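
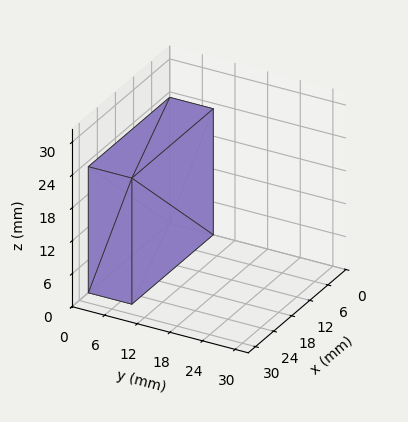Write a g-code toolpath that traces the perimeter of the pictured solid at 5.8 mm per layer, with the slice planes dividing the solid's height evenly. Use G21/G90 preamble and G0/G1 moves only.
Reading the render: the shape is a rectangular box, roughly 27 × 8 mm footprint and 23 mm tall (dimensions read to the nearest mm from the axis ticks). For the g-code, the solid's height is divided into equal slices at the stated Δz and each level perimeter traced with G1 moves after a G0 lift.

; perimeter-only toolpath
G21 ; units = mm
G90 ; absolute positioning
G28 ; home
; layer 1
G0 Z5.8
G0 X0.0 Y0.0
G1 X27.0 Y0.0
G1 X27.0 Y8.0
G1 X0.0 Y8.0
G1 X0.0 Y0.0
; layer 2
G0 Z11.5
G0 X0.0 Y0.0
G1 X27.0 Y0.0
G1 X27.0 Y8.0
G1 X0.0 Y8.0
G1 X0.0 Y0.0
; layer 3
G0 Z17.2
G0 X0.0 Y0.0
G1 X27.0 Y0.0
G1 X27.0 Y8.0
G1 X0.0 Y8.0
G1 X0.0 Y0.0
; layer 4
G0 Z23.0
G0 X0.0 Y0.0
G1 X27.0 Y0.0
G1 X27.0 Y8.0
G1 X0.0 Y8.0
G1 X0.0 Y0.0
M2 ; end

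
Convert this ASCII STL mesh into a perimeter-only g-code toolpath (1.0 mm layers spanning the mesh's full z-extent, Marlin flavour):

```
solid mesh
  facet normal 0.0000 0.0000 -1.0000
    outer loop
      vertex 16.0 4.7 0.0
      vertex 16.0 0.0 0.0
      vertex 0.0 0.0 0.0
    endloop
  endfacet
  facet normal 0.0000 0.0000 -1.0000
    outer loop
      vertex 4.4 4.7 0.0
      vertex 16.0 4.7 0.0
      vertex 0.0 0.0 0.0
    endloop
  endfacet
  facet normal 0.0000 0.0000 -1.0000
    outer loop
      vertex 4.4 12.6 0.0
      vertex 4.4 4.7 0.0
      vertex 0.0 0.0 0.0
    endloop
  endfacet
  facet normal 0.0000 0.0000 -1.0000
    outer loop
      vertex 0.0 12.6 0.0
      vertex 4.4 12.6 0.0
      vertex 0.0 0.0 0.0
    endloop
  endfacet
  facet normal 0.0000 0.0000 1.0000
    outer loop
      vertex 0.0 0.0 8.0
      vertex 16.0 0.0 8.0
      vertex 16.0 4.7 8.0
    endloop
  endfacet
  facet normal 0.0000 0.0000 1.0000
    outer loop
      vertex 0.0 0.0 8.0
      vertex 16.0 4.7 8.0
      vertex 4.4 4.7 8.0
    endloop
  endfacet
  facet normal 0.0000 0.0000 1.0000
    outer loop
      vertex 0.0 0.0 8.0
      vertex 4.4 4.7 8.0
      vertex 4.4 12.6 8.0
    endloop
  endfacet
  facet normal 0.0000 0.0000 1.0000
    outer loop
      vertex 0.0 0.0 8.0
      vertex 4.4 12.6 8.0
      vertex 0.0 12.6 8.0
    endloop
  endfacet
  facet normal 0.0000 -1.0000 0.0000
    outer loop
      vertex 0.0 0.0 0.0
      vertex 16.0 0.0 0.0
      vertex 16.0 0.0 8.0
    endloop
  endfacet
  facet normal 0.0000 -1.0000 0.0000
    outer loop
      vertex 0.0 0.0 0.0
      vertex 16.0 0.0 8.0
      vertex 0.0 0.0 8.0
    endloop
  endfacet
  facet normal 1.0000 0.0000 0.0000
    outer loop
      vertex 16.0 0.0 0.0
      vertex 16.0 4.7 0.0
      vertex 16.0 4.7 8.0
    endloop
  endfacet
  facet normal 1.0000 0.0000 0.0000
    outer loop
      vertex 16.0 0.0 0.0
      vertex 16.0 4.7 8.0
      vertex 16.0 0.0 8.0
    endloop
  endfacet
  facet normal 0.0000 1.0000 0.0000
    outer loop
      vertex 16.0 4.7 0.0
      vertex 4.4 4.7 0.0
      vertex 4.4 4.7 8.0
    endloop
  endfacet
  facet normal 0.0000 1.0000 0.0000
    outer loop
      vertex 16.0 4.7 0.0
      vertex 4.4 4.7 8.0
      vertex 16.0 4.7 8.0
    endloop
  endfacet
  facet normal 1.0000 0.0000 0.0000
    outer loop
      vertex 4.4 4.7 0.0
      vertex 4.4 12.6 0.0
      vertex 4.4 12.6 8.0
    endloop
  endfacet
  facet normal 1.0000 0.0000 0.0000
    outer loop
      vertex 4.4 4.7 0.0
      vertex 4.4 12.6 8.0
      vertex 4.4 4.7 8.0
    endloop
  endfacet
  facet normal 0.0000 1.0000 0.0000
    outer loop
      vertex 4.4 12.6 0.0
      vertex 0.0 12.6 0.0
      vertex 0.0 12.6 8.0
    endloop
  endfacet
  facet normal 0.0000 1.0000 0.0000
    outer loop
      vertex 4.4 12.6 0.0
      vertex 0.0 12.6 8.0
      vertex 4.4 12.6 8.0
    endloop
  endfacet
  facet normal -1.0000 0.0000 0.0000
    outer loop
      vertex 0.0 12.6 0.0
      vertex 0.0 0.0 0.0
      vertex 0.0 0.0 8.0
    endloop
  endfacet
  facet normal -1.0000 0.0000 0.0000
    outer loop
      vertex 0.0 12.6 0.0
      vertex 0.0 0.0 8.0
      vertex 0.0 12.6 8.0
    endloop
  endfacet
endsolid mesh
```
; perimeter-only toolpath
G21 ; units = mm
G90 ; absolute positioning
G28 ; home
; layer 1
G0 Z1.0
G0 X0.0 Y0.0
G1 X16.0 Y0.0
G1 X16.0 Y4.7
G1 X4.4 Y4.7
G1 X4.4 Y12.6
G1 X0.0 Y12.6
G1 X0.0 Y0.0
; layer 2
G0 Z2.0
G0 X0.0 Y0.0
G1 X16.0 Y0.0
G1 X16.0 Y4.7
G1 X4.4 Y4.7
G1 X4.4 Y12.6
G1 X0.0 Y12.6
G1 X0.0 Y0.0
; layer 3
G0 Z3.0
G0 X0.0 Y0.0
G1 X16.0 Y0.0
G1 X16.0 Y4.7
G1 X4.4 Y4.7
G1 X4.4 Y12.6
G1 X0.0 Y12.6
G1 X0.0 Y0.0
; layer 4
G0 Z4.0
G0 X0.0 Y0.0
G1 X16.0 Y0.0
G1 X16.0 Y4.7
G1 X4.4 Y4.7
G1 X4.4 Y12.6
G1 X0.0 Y12.6
G1 X0.0 Y0.0
; layer 5
G0 Z5.0
G0 X0.0 Y0.0
G1 X16.0 Y0.0
G1 X16.0 Y4.7
G1 X4.4 Y4.7
G1 X4.4 Y12.6
G1 X0.0 Y12.6
G1 X0.0 Y0.0
; layer 6
G0 Z6.0
G0 X0.0 Y0.0
G1 X16.0 Y0.0
G1 X16.0 Y4.7
G1 X4.4 Y4.7
G1 X4.4 Y12.6
G1 X0.0 Y12.6
G1 X0.0 Y0.0
; layer 7
G0 Z7.0
G0 X0.0 Y0.0
G1 X16.0 Y0.0
G1 X16.0 Y4.7
G1 X4.4 Y4.7
G1 X4.4 Y12.6
G1 X0.0 Y12.6
G1 X0.0 Y0.0
; layer 8
G0 Z8.0
G0 X0.0 Y0.0
G1 X16.0 Y0.0
G1 X16.0 Y4.7
G1 X4.4 Y4.7
G1 X4.4 Y12.6
G1 X0.0 Y12.6
G1 X0.0 Y0.0
M2 ; end

The solid is an L-shaped prism: outer 16 × 12.6 mm, arm thicknesses ≈ 4.7 mm (horizontal) and 4.4 mm (vertical), extruded 8 mm in z. Slicing at Δz = 1.0 mm — 8 equal slices spanning the solid's height, so layer i sits at z = i·h/8 — gives 8 non-empty perimeters. Each is a 6-segment closed polygon; G0 lifts to the layer z and rapids to the start vertex, then G1 traces the edges.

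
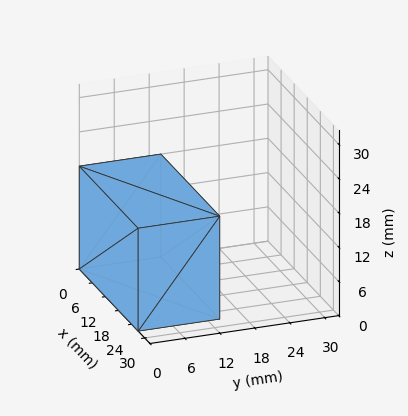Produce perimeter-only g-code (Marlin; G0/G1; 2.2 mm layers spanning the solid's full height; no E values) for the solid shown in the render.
Reading the render: the shape is a rectangular box, roughly 27 × 14 mm footprint and 18 mm tall (dimensions read to the nearest mm from the axis ticks). For the g-code, the solid's height is divided into equal slices at the stated Δz and each level perimeter traced with G1 moves after a G0 lift.

; perimeter-only toolpath
G21 ; units = mm
G90 ; absolute positioning
G28 ; home
; layer 1
G0 Z2.2
G0 X0.0 Y0.0
G1 X27.0 Y0.0
G1 X27.0 Y14.0
G1 X0.0 Y14.0
G1 X0.0 Y0.0
; layer 2
G0 Z4.5
G0 X0.0 Y0.0
G1 X27.0 Y0.0
G1 X27.0 Y14.0
G1 X0.0 Y14.0
G1 X0.0 Y0.0
; layer 3
G0 Z6.8
G0 X0.0 Y0.0
G1 X27.0 Y0.0
G1 X27.0 Y14.0
G1 X0.0 Y14.0
G1 X0.0 Y0.0
; layer 4
G0 Z9.0
G0 X0.0 Y0.0
G1 X27.0 Y0.0
G1 X27.0 Y14.0
G1 X0.0 Y14.0
G1 X0.0 Y0.0
; layer 5
G0 Z11.2
G0 X0.0 Y0.0
G1 X27.0 Y0.0
G1 X27.0 Y14.0
G1 X0.0 Y14.0
G1 X0.0 Y0.0
; layer 6
G0 Z13.5
G0 X0.0 Y0.0
G1 X27.0 Y0.0
G1 X27.0 Y14.0
G1 X0.0 Y14.0
G1 X0.0 Y0.0
; layer 7
G0 Z15.8
G0 X0.0 Y0.0
G1 X27.0 Y0.0
G1 X27.0 Y14.0
G1 X0.0 Y14.0
G1 X0.0 Y0.0
; layer 8
G0 Z18.0
G0 X0.0 Y0.0
G1 X27.0 Y0.0
G1 X27.0 Y14.0
G1 X0.0 Y14.0
G1 X0.0 Y0.0
M2 ; end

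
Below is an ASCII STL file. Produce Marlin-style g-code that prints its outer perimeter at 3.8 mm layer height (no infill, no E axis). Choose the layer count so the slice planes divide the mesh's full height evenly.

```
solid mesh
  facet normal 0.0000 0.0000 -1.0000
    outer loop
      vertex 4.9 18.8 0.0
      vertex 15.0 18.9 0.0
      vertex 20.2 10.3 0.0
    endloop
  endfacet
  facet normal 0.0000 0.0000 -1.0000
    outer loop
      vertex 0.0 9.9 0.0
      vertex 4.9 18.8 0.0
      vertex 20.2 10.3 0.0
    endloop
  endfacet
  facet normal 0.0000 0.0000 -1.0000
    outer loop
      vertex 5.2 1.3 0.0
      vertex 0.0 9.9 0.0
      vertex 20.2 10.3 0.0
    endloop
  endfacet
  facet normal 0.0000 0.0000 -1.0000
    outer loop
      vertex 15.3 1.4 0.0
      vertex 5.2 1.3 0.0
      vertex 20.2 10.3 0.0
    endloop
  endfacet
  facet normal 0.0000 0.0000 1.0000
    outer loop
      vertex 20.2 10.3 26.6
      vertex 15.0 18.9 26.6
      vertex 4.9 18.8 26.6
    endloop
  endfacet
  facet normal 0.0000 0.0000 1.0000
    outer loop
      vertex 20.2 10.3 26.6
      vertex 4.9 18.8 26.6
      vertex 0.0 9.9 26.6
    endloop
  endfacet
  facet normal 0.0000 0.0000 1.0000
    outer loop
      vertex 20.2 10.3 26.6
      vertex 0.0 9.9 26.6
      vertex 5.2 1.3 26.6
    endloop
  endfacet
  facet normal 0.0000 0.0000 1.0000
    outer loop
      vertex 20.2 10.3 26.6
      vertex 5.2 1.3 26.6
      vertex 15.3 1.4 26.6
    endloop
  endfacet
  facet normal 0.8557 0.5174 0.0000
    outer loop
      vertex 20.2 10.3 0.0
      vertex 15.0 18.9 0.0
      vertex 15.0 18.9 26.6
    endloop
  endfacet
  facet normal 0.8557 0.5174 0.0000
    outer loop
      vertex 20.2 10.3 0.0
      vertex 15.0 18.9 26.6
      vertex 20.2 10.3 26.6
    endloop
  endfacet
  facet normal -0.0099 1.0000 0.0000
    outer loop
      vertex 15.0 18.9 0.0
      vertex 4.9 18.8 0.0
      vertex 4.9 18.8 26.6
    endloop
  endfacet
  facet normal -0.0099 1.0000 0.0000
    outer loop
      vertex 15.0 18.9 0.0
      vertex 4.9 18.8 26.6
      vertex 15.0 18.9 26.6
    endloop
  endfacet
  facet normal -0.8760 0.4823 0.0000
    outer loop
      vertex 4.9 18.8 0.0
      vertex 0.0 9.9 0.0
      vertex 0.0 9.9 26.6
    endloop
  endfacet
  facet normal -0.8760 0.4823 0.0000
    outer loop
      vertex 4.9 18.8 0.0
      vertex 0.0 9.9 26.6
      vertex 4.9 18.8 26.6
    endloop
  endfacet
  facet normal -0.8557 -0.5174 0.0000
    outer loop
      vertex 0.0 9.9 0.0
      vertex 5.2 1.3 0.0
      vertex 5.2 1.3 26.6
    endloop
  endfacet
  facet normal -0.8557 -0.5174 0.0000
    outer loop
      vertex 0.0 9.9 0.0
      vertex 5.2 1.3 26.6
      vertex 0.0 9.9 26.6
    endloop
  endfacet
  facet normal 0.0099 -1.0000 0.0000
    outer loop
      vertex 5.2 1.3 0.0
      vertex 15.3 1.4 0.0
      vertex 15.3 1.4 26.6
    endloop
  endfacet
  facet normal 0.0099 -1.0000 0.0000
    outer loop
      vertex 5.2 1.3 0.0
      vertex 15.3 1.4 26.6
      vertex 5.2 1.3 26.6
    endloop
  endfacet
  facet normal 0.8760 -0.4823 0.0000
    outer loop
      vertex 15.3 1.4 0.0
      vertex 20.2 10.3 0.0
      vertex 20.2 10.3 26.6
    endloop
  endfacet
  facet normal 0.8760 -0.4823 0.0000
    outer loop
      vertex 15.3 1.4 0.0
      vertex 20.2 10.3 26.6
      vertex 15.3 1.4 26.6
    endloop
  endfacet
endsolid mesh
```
; perimeter-only toolpath
G21 ; units = mm
G90 ; absolute positioning
G28 ; home
; layer 1
G0 Z3.8
G0 X20.2 Y10.3
G1 X15.0 Y18.9
G1 X4.9 Y18.8
G1 X0.0 Y9.9
G1 X5.2 Y1.3
G1 X15.3 Y1.4
G1 X20.2 Y10.3
; layer 2
G0 Z7.6
G0 X20.2 Y10.3
G1 X15.0 Y18.9
G1 X4.9 Y18.8
G1 X0.0 Y9.9
G1 X5.2 Y1.3
G1 X15.3 Y1.4
G1 X20.2 Y10.3
; layer 3
G0 Z11.4
G0 X20.2 Y10.3
G1 X15.0 Y18.9
G1 X4.9 Y18.8
G1 X0.0 Y9.9
G1 X5.2 Y1.3
G1 X15.3 Y1.4
G1 X20.2 Y10.3
; layer 4
G0 Z15.2
G0 X20.2 Y10.3
G1 X15.0 Y18.9
G1 X4.9 Y18.8
G1 X0.0 Y9.9
G1 X5.2 Y1.3
G1 X15.3 Y1.4
G1 X20.2 Y10.3
; layer 5
G0 Z19.0
G0 X20.2 Y10.3
G1 X15.0 Y18.9
G1 X4.9 Y18.8
G1 X0.0 Y9.9
G1 X5.2 Y1.3
G1 X15.3 Y1.4
G1 X20.2 Y10.3
; layer 6
G0 Z22.8
G0 X20.2 Y10.3
G1 X15.0 Y18.9
G1 X4.9 Y18.8
G1 X0.0 Y9.9
G1 X5.2 Y1.3
G1 X15.3 Y1.4
G1 X20.2 Y10.3
; layer 7
G0 Z26.6
G0 X20.2 Y10.3
G1 X15.0 Y18.9
G1 X4.9 Y18.8
G1 X0.0 Y9.9
G1 X5.2 Y1.3
G1 X15.3 Y1.4
G1 X20.2 Y10.3
M2 ; end

The solid is a regular 6-sided prism (a cylinder approximated with 6 flat sides), circumscribed radius ≈ 10.1 mm, height ≈ 26.6 mm. Slicing at Δz = 3.8 mm — 7 equal slices spanning the solid's height, so layer i sits at z = i·h/7 — gives 7 non-empty perimeters. Each is a 6-segment closed polygon; G0 lifts to the layer z and rapids to the start vertex, then G1 traces the edges.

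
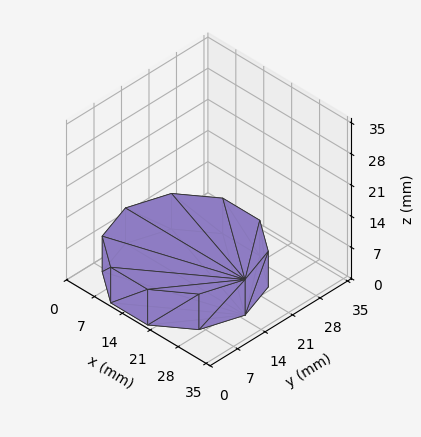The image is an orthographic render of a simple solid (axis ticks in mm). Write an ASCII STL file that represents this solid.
Reading the render: the shape is a regular 10-sided prism (a cylinder approximated with 10 flat sides), circumscribed radius ≈ 15 mm, height ≈ 8 mm (dimensions read to the nearest mm from the axis ticks). For the STL, each face is triangulated and given an outward normal.

solid part
  facet normal 0.0000 0.0000 -1.0000
    outer loop
      vertex 19.635 29.266 0.000
      vertex 27.135 23.817 0.000
      vertex 30.000 15.000 0.000
    endloop
  endfacet
  facet normal 0.0000 0.0000 -1.0000
    outer loop
      vertex 10.365 29.266 0.000
      vertex 19.635 29.266 0.000
      vertex 30.000 15.000 0.000
    endloop
  endfacet
  facet normal 0.0000 0.0000 -1.0000
    outer loop
      vertex 2.865 23.817 0.000
      vertex 10.365 29.266 0.000
      vertex 30.000 15.000 0.000
    endloop
  endfacet
  facet normal 0.0000 0.0000 -1.0000
    outer loop
      vertex 0.000 15.000 0.000
      vertex 2.865 23.817 0.000
      vertex 30.000 15.000 0.000
    endloop
  endfacet
  facet normal 0.0000 0.0000 -1.0000
    outer loop
      vertex 2.865 6.183 0.000
      vertex 0.000 15.000 0.000
      vertex 30.000 15.000 0.000
    endloop
  endfacet
  facet normal 0.0000 0.0000 -1.0000
    outer loop
      vertex 10.365 0.734 0.000
      vertex 2.865 6.183 0.000
      vertex 30.000 15.000 0.000
    endloop
  endfacet
  facet normal 0.0000 0.0000 -1.0000
    outer loop
      vertex 19.635 0.734 0.000
      vertex 10.365 0.734 0.000
      vertex 30.000 15.000 0.000
    endloop
  endfacet
  facet normal 0.0000 0.0000 -1.0000
    outer loop
      vertex 27.135 6.183 0.000
      vertex 19.635 0.734 0.000
      vertex 30.000 15.000 0.000
    endloop
  endfacet
  facet normal 0.0000 0.0000 1.0000
    outer loop
      vertex 30.000 15.000 8.000
      vertex 27.135 23.817 8.000
      vertex 19.635 29.266 8.000
    endloop
  endfacet
  facet normal 0.0000 0.0000 1.0000
    outer loop
      vertex 30.000 15.000 8.000
      vertex 19.635 29.266 8.000
      vertex 10.365 29.266 8.000
    endloop
  endfacet
  facet normal 0.0000 0.0000 1.0000
    outer loop
      vertex 30.000 15.000 8.000
      vertex 10.365 29.266 8.000
      vertex 2.865 23.817 8.000
    endloop
  endfacet
  facet normal 0.0000 0.0000 1.0000
    outer loop
      vertex 30.000 15.000 8.000
      vertex 2.865 23.817 8.000
      vertex 0.000 15.000 8.000
    endloop
  endfacet
  facet normal 0.0000 0.0000 1.0000
    outer loop
      vertex 30.000 15.000 8.000
      vertex 0.000 15.000 8.000
      vertex 2.865 6.183 8.000
    endloop
  endfacet
  facet normal 0.0000 0.0000 1.0000
    outer loop
      vertex 30.000 15.000 8.000
      vertex 2.865 6.183 8.000
      vertex 10.365 0.734 8.000
    endloop
  endfacet
  facet normal 0.0000 0.0000 1.0000
    outer loop
      vertex 30.000 15.000 8.000
      vertex 10.365 0.734 8.000
      vertex 19.635 0.734 8.000
    endloop
  endfacet
  facet normal 0.0000 0.0000 1.0000
    outer loop
      vertex 30.000 15.000 8.000
      vertex 19.635 0.734 8.000
      vertex 27.135 6.183 8.000
    endloop
  endfacet
  facet normal 0.9511 0.3090 0.0000
    outer loop
      vertex 30.000 15.000 0.000
      vertex 27.135 23.817 0.000
      vertex 27.135 23.817 8.000
    endloop
  endfacet
  facet normal 0.9511 0.3090 0.0000
    outer loop
      vertex 30.000 15.000 0.000
      vertex 27.135 23.817 8.000
      vertex 30.000 15.000 8.000
    endloop
  endfacet
  facet normal 0.5878 0.8090 0.0000
    outer loop
      vertex 27.135 23.817 0.000
      vertex 19.635 29.266 0.000
      vertex 19.635 29.266 8.000
    endloop
  endfacet
  facet normal 0.5878 0.8090 0.0000
    outer loop
      vertex 27.135 23.817 0.000
      vertex 19.635 29.266 8.000
      vertex 27.135 23.817 8.000
    endloop
  endfacet
  facet normal 0.0000 1.0000 0.0000
    outer loop
      vertex 19.635 29.266 0.000
      vertex 10.365 29.266 0.000
      vertex 10.365 29.266 8.000
    endloop
  endfacet
  facet normal 0.0000 1.0000 0.0000
    outer loop
      vertex 19.635 29.266 0.000
      vertex 10.365 29.266 8.000
      vertex 19.635 29.266 8.000
    endloop
  endfacet
  facet normal -0.5878 0.8090 0.0000
    outer loop
      vertex 10.365 29.266 0.000
      vertex 2.865 23.817 0.000
      vertex 2.865 23.817 8.000
    endloop
  endfacet
  facet normal -0.5878 0.8090 0.0000
    outer loop
      vertex 10.365 29.266 0.000
      vertex 2.865 23.817 8.000
      vertex 10.365 29.266 8.000
    endloop
  endfacet
  facet normal -0.9511 0.3090 0.0000
    outer loop
      vertex 2.865 23.817 0.000
      vertex 0.000 15.000 0.000
      vertex 0.000 15.000 8.000
    endloop
  endfacet
  facet normal -0.9511 0.3090 0.0000
    outer loop
      vertex 2.865 23.817 0.000
      vertex 0.000 15.000 8.000
      vertex 2.865 23.817 8.000
    endloop
  endfacet
  facet normal -0.9511 -0.3090 0.0000
    outer loop
      vertex 0.000 15.000 0.000
      vertex 2.865 6.183 0.000
      vertex 2.865 6.183 8.000
    endloop
  endfacet
  facet normal -0.9511 -0.3090 0.0000
    outer loop
      vertex 0.000 15.000 0.000
      vertex 2.865 6.183 8.000
      vertex 0.000 15.000 8.000
    endloop
  endfacet
  facet normal -0.5878 -0.8090 0.0000
    outer loop
      vertex 2.865 6.183 0.000
      vertex 10.365 0.734 0.000
      vertex 10.365 0.734 8.000
    endloop
  endfacet
  facet normal -0.5878 -0.8090 0.0000
    outer loop
      vertex 2.865 6.183 0.000
      vertex 10.365 0.734 8.000
      vertex 2.865 6.183 8.000
    endloop
  endfacet
  facet normal 0.0000 -1.0000 0.0000
    outer loop
      vertex 10.365 0.734 0.000
      vertex 19.635 0.734 0.000
      vertex 19.635 0.734 8.000
    endloop
  endfacet
  facet normal 0.0000 -1.0000 0.0000
    outer loop
      vertex 10.365 0.734 0.000
      vertex 19.635 0.734 8.000
      vertex 10.365 0.734 8.000
    endloop
  endfacet
  facet normal 0.5878 -0.8090 0.0000
    outer loop
      vertex 19.635 0.734 0.000
      vertex 27.135 6.183 0.000
      vertex 27.135 6.183 8.000
    endloop
  endfacet
  facet normal 0.5878 -0.8090 0.0000
    outer loop
      vertex 19.635 0.734 0.000
      vertex 27.135 6.183 8.000
      vertex 19.635 0.734 8.000
    endloop
  endfacet
  facet normal 0.9511 -0.3090 0.0000
    outer loop
      vertex 27.135 6.183 0.000
      vertex 30.000 15.000 0.000
      vertex 30.000 15.000 8.000
    endloop
  endfacet
  facet normal 0.9511 -0.3090 0.0000
    outer loop
      vertex 27.135 6.183 0.000
      vertex 30.000 15.000 8.000
      vertex 27.135 6.183 8.000
    endloop
  endfacet
endsolid part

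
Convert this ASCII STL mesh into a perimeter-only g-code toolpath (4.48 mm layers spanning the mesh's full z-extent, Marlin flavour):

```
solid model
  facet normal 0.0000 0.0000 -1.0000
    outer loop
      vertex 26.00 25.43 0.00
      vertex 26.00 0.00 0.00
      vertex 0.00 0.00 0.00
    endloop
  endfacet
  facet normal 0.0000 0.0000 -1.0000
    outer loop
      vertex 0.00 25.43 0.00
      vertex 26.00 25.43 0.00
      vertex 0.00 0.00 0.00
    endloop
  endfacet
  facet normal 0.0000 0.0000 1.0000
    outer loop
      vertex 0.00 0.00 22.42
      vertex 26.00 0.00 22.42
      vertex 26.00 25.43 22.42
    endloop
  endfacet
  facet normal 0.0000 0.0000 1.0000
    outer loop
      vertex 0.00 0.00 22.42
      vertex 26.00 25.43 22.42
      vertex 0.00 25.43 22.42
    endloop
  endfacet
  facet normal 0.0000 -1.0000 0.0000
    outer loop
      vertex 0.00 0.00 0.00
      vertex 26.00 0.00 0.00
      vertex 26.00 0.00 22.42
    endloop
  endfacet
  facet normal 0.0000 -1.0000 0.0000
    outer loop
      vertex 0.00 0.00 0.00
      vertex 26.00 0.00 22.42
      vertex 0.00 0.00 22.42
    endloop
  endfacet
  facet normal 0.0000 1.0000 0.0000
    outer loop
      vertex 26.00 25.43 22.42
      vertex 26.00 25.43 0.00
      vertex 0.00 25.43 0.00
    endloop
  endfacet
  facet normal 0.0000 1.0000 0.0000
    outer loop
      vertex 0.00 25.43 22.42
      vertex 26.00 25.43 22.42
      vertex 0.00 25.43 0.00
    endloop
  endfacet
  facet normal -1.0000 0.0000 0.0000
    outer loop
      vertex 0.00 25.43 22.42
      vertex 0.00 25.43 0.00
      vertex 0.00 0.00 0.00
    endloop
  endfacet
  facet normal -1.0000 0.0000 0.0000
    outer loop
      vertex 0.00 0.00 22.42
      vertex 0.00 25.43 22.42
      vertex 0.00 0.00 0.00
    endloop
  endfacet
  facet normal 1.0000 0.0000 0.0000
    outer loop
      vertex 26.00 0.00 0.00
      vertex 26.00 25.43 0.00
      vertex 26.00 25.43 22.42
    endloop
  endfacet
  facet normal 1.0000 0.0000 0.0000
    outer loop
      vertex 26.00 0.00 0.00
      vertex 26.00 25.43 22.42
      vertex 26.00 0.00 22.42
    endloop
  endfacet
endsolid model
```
; perimeter-only toolpath
G21 ; units = mm
G90 ; absolute positioning
G28 ; home
; layer 1
G0 Z4.48
G0 X0.00 Y0.00
G1 X26.00 Y0.00
G1 X26.00 Y25.43
G1 X0.00 Y25.43
G1 X0.00 Y0.00
; layer 2
G0 Z8.97
G0 X0.00 Y0.00
G1 X26.00 Y0.00
G1 X26.00 Y25.43
G1 X0.00 Y25.43
G1 X0.00 Y0.00
; layer 3
G0 Z13.45
G0 X0.00 Y0.00
G1 X26.00 Y0.00
G1 X26.00 Y25.43
G1 X0.00 Y25.43
G1 X0.00 Y0.00
; layer 4
G0 Z17.94
G0 X0.00 Y0.00
G1 X26.00 Y0.00
G1 X26.00 Y25.43
G1 X0.00 Y25.43
G1 X0.00 Y0.00
; layer 5
G0 Z22.42
G0 X0.00 Y0.00
G1 X26.00 Y0.00
G1 X26.00 Y25.43
G1 X0.00 Y25.43
G1 X0.00 Y0.00
M2 ; end

The solid is a rectangular box, roughly 26 × 25.4 mm footprint and 22.4 mm tall. Slicing at Δz = 4.48 mm — 5 equal slices spanning the solid's height, so layer i sits at z = i·h/5 — gives 5 non-empty perimeters. Each is a 4-segment closed polygon; G0 lifts to the layer z and rapids to the start vertex, then G1 traces the edges.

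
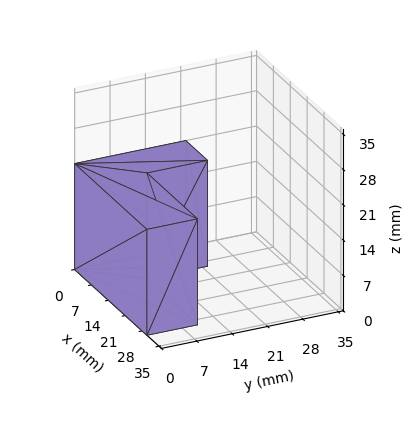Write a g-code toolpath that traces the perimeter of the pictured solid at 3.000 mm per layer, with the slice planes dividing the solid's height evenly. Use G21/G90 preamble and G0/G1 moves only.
Reading the render: the shape is an L-shaped prism: outer 30 × 22 mm, arm thicknesses ≈ 10 mm (horizontal) and 9 mm (vertical), extruded 21 mm in z (dimensions read to the nearest mm from the axis ticks). For the g-code, the solid's height is divided into equal slices at the stated Δz and each level perimeter traced with G1 moves after a G0 lift.

; perimeter-only toolpath
G21 ; units = mm
G90 ; absolute positioning
G28 ; home
; layer 1
G0 Z3.000
G0 X0.000 Y0.000
G1 X30.000 Y0.000
G1 X30.000 Y10.000
G1 X9.000 Y10.000
G1 X9.000 Y22.000
G1 X0.000 Y22.000
G1 X0.000 Y0.000
; layer 2
G0 Z6.000
G0 X0.000 Y0.000
G1 X30.000 Y0.000
G1 X30.000 Y10.000
G1 X9.000 Y10.000
G1 X9.000 Y22.000
G1 X0.000 Y22.000
G1 X0.000 Y0.000
; layer 3
G0 Z9.000
G0 X0.000 Y0.000
G1 X30.000 Y0.000
G1 X30.000 Y10.000
G1 X9.000 Y10.000
G1 X9.000 Y22.000
G1 X0.000 Y22.000
G1 X0.000 Y0.000
; layer 4
G0 Z12.000
G0 X0.000 Y0.000
G1 X30.000 Y0.000
G1 X30.000 Y10.000
G1 X9.000 Y10.000
G1 X9.000 Y22.000
G1 X0.000 Y22.000
G1 X0.000 Y0.000
; layer 5
G0 Z15.000
G0 X0.000 Y0.000
G1 X30.000 Y0.000
G1 X30.000 Y10.000
G1 X9.000 Y10.000
G1 X9.000 Y22.000
G1 X0.000 Y22.000
G1 X0.000 Y0.000
; layer 6
G0 Z18.000
G0 X0.000 Y0.000
G1 X30.000 Y0.000
G1 X30.000 Y10.000
G1 X9.000 Y10.000
G1 X9.000 Y22.000
G1 X0.000 Y22.000
G1 X0.000 Y0.000
; layer 7
G0 Z21.000
G0 X0.000 Y0.000
G1 X30.000 Y0.000
G1 X30.000 Y10.000
G1 X9.000 Y10.000
G1 X9.000 Y22.000
G1 X0.000 Y22.000
G1 X0.000 Y0.000
M2 ; end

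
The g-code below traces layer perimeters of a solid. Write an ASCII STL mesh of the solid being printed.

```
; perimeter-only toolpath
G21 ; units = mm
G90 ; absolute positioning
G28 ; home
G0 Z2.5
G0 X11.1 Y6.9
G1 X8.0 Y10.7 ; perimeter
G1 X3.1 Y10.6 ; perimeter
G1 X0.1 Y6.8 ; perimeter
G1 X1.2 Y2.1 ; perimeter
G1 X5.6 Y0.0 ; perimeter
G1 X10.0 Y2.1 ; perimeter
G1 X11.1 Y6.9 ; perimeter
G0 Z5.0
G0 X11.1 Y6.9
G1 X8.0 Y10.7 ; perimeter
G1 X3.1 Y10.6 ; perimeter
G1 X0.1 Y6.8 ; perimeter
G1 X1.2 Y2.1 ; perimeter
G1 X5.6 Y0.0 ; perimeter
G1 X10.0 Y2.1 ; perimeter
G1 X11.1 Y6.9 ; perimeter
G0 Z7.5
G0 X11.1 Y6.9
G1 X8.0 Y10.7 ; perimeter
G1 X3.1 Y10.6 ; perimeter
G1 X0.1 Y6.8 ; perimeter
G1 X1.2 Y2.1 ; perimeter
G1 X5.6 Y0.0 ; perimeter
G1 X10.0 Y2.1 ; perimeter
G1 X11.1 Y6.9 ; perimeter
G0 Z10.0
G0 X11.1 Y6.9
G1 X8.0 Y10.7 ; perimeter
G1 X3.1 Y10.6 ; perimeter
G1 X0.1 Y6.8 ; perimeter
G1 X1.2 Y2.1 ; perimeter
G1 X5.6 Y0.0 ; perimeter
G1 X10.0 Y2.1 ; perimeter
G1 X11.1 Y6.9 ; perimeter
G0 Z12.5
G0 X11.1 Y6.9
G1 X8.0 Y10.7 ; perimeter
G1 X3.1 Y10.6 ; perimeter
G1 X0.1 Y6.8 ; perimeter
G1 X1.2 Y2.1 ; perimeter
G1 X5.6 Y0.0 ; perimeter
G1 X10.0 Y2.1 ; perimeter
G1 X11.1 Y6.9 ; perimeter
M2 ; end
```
solid part
  facet normal 0.0000 0.0000 -1.0000
    outer loop
      vertex 3.1 10.6 0.0
      vertex 8.0 10.7 0.0
      vertex 11.1 6.9 0.0
    endloop
  endfacet
  facet normal 0.0000 0.0000 -1.0000
    outer loop
      vertex 0.1 6.8 0.0
      vertex 3.1 10.6 0.0
      vertex 11.1 6.9 0.0
    endloop
  endfacet
  facet normal 0.0000 0.0000 -1.0000
    outer loop
      vertex 1.2 2.1 0.0
      vertex 0.1 6.8 0.0
      vertex 11.1 6.9 0.0
    endloop
  endfacet
  facet normal 0.0000 0.0000 -1.0000
    outer loop
      vertex 5.6 0.0 0.0
      vertex 1.2 2.1 0.0
      vertex 11.1 6.9 0.0
    endloop
  endfacet
  facet normal 0.0000 0.0000 -1.0000
    outer loop
      vertex 10.0 2.1 0.0
      vertex 5.6 0.0 0.0
      vertex 11.1 6.9 0.0
    endloop
  endfacet
  facet normal 0.0000 0.0000 1.0000
    outer loop
      vertex 11.1 6.9 12.5
      vertex 8.0 10.7 12.5
      vertex 3.1 10.6 12.5
    endloop
  endfacet
  facet normal 0.0000 0.0000 1.0000
    outer loop
      vertex 11.1 6.9 12.5
      vertex 3.1 10.6 12.5
      vertex 0.1 6.8 12.5
    endloop
  endfacet
  facet normal 0.0000 0.0000 1.0000
    outer loop
      vertex 11.1 6.9 12.5
      vertex 0.1 6.8 12.5
      vertex 1.2 2.1 12.5
    endloop
  endfacet
  facet normal 0.0000 0.0000 1.0000
    outer loop
      vertex 11.1 6.9 12.5
      vertex 1.2 2.1 12.5
      vertex 5.6 0.0 12.5
    endloop
  endfacet
  facet normal 0.0000 0.0000 1.0000
    outer loop
      vertex 11.1 6.9 12.5
      vertex 5.6 0.0 12.5
      vertex 10.0 2.1 12.5
    endloop
  endfacet
  facet normal 0.7749 0.6321 0.0000
    outer loop
      vertex 11.1 6.9 0.0
      vertex 8.0 10.7 0.0
      vertex 8.0 10.7 12.5
    endloop
  endfacet
  facet normal 0.7749 0.6321 0.0000
    outer loop
      vertex 11.1 6.9 0.0
      vertex 8.0 10.7 12.5
      vertex 11.1 6.9 12.5
    endloop
  endfacet
  facet normal -0.0204 0.9998 0.0000
    outer loop
      vertex 8.0 10.7 0.0
      vertex 3.1 10.6 0.0
      vertex 3.1 10.6 12.5
    endloop
  endfacet
  facet normal -0.0204 0.9998 0.0000
    outer loop
      vertex 8.0 10.7 0.0
      vertex 3.1 10.6 12.5
      vertex 8.0 10.7 12.5
    endloop
  endfacet
  facet normal -0.7849 0.6196 0.0000
    outer loop
      vertex 3.1 10.6 0.0
      vertex 0.1 6.8 0.0
      vertex 0.1 6.8 12.5
    endloop
  endfacet
  facet normal -0.7849 0.6196 0.0000
    outer loop
      vertex 3.1 10.6 0.0
      vertex 0.1 6.8 12.5
      vertex 3.1 10.6 12.5
    endloop
  endfacet
  facet normal -0.9737 -0.2279 0.0000
    outer loop
      vertex 0.1 6.8 0.0
      vertex 1.2 2.1 0.0
      vertex 1.2 2.1 12.5
    endloop
  endfacet
  facet normal -0.9737 -0.2279 0.0000
    outer loop
      vertex 0.1 6.8 0.0
      vertex 1.2 2.1 12.5
      vertex 0.1 6.8 12.5
    endloop
  endfacet
  facet normal -0.4307 -0.9025 0.0000
    outer loop
      vertex 1.2 2.1 0.0
      vertex 5.6 0.0 0.0
      vertex 5.6 0.0 12.5
    endloop
  endfacet
  facet normal -0.4307 -0.9025 0.0000
    outer loop
      vertex 1.2 2.1 0.0
      vertex 5.6 0.0 12.5
      vertex 1.2 2.1 12.5
    endloop
  endfacet
  facet normal 0.4307 -0.9025 0.0000
    outer loop
      vertex 5.6 0.0 0.0
      vertex 10.0 2.1 0.0
      vertex 10.0 2.1 12.5
    endloop
  endfacet
  facet normal 0.4307 -0.9025 0.0000
    outer loop
      vertex 5.6 0.0 0.0
      vertex 10.0 2.1 12.5
      vertex 5.6 0.0 12.5
    endloop
  endfacet
  facet normal 0.9747 -0.2234 0.0000
    outer loop
      vertex 10.0 2.1 0.0
      vertex 11.1 6.9 0.0
      vertex 11.1 6.9 12.5
    endloop
  endfacet
  facet normal 0.9747 -0.2234 0.0000
    outer loop
      vertex 10.0 2.1 0.0
      vertex 11.1 6.9 12.5
      vertex 10.0 2.1 12.5
    endloop
  endfacet
endsolid part

The G0 Z moves step by Δz≈2.5 mm. Every layer's G1 loop is the same polygon, so the solid is a straight extrusion of it from z=0 to z≈12.5. Closing with flat bottom and top caps and triangulating gives 24 facets — a regular 7-sided prism (a cylinder approximated with 7 flat sides), circumscribed radius ≈ 5.6 mm, height ≈ 12.5 mm.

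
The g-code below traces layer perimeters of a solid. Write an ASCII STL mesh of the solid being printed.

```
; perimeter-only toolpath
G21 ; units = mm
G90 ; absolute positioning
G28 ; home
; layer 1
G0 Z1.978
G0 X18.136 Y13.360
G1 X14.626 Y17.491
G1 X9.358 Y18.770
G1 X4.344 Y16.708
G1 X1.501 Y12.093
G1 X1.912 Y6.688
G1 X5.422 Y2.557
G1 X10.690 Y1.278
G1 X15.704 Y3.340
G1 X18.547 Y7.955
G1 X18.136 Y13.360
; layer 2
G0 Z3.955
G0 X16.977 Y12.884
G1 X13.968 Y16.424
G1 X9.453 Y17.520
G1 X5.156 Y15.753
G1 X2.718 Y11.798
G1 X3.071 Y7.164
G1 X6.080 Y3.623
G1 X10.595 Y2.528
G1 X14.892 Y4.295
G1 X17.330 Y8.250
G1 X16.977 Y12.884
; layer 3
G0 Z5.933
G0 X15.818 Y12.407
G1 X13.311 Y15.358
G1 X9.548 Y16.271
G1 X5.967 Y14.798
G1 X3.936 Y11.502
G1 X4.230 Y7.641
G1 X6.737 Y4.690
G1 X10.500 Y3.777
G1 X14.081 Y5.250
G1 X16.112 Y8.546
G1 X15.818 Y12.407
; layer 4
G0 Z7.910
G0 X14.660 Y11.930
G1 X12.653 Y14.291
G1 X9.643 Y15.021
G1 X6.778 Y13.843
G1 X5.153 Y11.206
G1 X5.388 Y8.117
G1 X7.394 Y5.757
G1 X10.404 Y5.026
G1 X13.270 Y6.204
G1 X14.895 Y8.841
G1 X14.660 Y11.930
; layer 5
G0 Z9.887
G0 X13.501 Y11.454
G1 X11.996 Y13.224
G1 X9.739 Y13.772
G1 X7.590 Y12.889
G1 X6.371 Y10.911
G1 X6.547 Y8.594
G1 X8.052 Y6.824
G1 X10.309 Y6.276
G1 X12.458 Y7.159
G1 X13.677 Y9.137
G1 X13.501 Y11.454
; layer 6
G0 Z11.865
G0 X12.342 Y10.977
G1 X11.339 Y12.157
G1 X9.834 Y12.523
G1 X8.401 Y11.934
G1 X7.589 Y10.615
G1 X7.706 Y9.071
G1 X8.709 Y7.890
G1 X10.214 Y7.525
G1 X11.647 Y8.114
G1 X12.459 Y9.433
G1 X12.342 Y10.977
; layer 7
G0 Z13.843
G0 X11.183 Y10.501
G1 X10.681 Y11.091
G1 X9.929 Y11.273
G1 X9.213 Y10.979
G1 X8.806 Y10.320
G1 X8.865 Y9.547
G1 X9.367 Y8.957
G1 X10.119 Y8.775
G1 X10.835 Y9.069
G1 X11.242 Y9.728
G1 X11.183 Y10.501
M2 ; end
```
solid part
  facet normal 0.0000 0.0000 -1.0000
    outer loop
      vertex 9.263 20.019 0.000
      vertex 15.283 18.558 0.000
      vertex 19.295 13.837 0.000
    endloop
  endfacet
  facet normal 0.0000 0.0000 -1.0000
    outer loop
      vertex 3.533 17.663 0.000
      vertex 9.263 20.019 0.000
      vertex 19.295 13.837 0.000
    endloop
  endfacet
  facet normal 0.0000 0.0000 -1.0000
    outer loop
      vertex 0.283 12.389 0.000
      vertex 3.533 17.663 0.000
      vertex 19.295 13.837 0.000
    endloop
  endfacet
  facet normal 0.0000 0.0000 -1.0000
    outer loop
      vertex 0.753 6.211 0.000
      vertex 0.283 12.389 0.000
      vertex 19.295 13.837 0.000
    endloop
  endfacet
  facet normal 0.0000 0.0000 -1.0000
    outer loop
      vertex 4.765 1.490 0.000
      vertex 0.753 6.211 0.000
      vertex 19.295 13.837 0.000
    endloop
  endfacet
  facet normal 0.0000 0.0000 -1.0000
    outer loop
      vertex 10.785 0.029 0.000
      vertex 4.765 1.490 0.000
      vertex 19.295 13.837 0.000
    endloop
  endfacet
  facet normal 0.0000 0.0000 -1.0000
    outer loop
      vertex 16.515 2.385 0.000
      vertex 10.785 0.029 0.000
      vertex 19.295 13.837 0.000
    endloop
  endfacet
  facet normal 0.0000 0.0000 -1.0000
    outer loop
      vertex 19.765 7.659 0.000
      vertex 16.515 2.385 0.000
      vertex 19.295 13.837 0.000
    endloop
  endfacet
  facet normal 0.6527 0.5546 0.5162
    outer loop
      vertex 19.295 13.837 0.000
      vertex 15.283 18.558 0.000
      vertex 10.024 10.024 15.820
    endloop
  endfacet
  facet normal 0.2020 0.8323 0.5161
    outer loop
      vertex 15.283 18.558 0.000
      vertex 9.263 20.019 0.000
      vertex 10.024 10.024 15.820
    endloop
  endfacet
  facet normal -0.3257 0.7922 0.5161
    outer loop
      vertex 9.263 20.019 0.000
      vertex 3.533 17.663 0.000
      vertex 10.024 10.024 15.820
    endloop
  endfacet
  facet normal -0.7292 0.4493 0.5162
    outer loop
      vertex 3.533 17.663 0.000
      vertex 0.283 12.389 0.000
      vertex 10.024 10.024 15.820
    endloop
  endfacet
  facet normal -0.8540 -0.0650 0.5161
    outer loop
      vertex 0.283 12.389 0.000
      vertex 0.753 6.211 0.000
      vertex 10.024 10.024 15.820
    endloop
  endfacet
  facet normal -0.6527 -0.5546 0.5162
    outer loop
      vertex 0.753 6.211 0.000
      vertex 4.765 1.490 0.000
      vertex 10.024 10.024 15.820
    endloop
  endfacet
  facet normal -0.2020 -0.8323 0.5161
    outer loop
      vertex 4.765 1.490 0.000
      vertex 10.785 0.029 0.000
      vertex 10.024 10.024 15.820
    endloop
  endfacet
  facet normal 0.3257 -0.7922 0.5161
    outer loop
      vertex 10.785 0.029 0.000
      vertex 16.515 2.385 0.000
      vertex 10.024 10.024 15.820
    endloop
  endfacet
  facet normal 0.7292 -0.4493 0.5162
    outer loop
      vertex 16.515 2.385 0.000
      vertex 19.765 7.659 0.000
      vertex 10.024 10.024 15.820
    endloop
  endfacet
  facet normal 0.8540 0.0650 0.5161
    outer loop
      vertex 19.765 7.659 0.000
      vertex 19.295 13.837 0.000
      vertex 10.024 10.024 15.820
    endloop
  endfacet
endsolid part

The G0 Z moves step by Δz≈1.978 mm. The G1 loops shrink linearly with z, so the solid tapers from its base footprint up to z≈15.8. Closing with a flat bottom cap and the tapered top and triangulating gives 18 facets — a regular 10-sided pyramid, base circumscribed radius ≈ 10 mm, apex at z ≈ 15.8 mm.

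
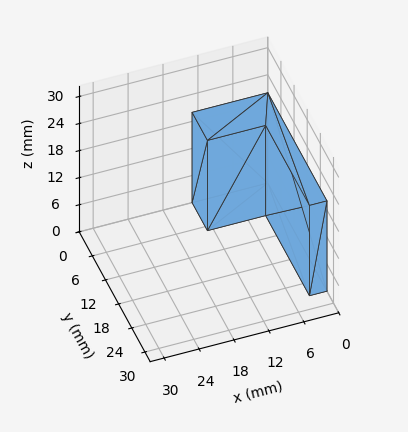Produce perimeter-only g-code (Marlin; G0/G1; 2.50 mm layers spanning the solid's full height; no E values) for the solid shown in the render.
Reading the render: the shape is an L-shaped prism: outer 13 × 27 mm, arm thicknesses ≈ 7 mm (horizontal) and 3 mm (vertical), extruded 20 mm in z (dimensions read to the nearest mm from the axis ticks). For the g-code, the solid's height is divided into equal slices at the stated Δz and each level perimeter traced with G1 moves after a G0 lift.

; perimeter-only toolpath
G21 ; units = mm
G90 ; absolute positioning
G28 ; home
; layer 1
G0 Z2.50
G0 X0.00 Y0.00
G1 X13.00 Y0.00
G1 X13.00 Y7.00
G1 X3.00 Y7.00
G1 X3.00 Y27.00
G1 X0.00 Y27.00
G1 X0.00 Y0.00
; layer 2
G0 Z5.00
G0 X0.00 Y0.00
G1 X13.00 Y0.00
G1 X13.00 Y7.00
G1 X3.00 Y7.00
G1 X3.00 Y27.00
G1 X0.00 Y27.00
G1 X0.00 Y0.00
; layer 3
G0 Z7.50
G0 X0.00 Y0.00
G1 X13.00 Y0.00
G1 X13.00 Y7.00
G1 X3.00 Y7.00
G1 X3.00 Y27.00
G1 X0.00 Y27.00
G1 X0.00 Y0.00
; layer 4
G0 Z10.00
G0 X0.00 Y0.00
G1 X13.00 Y0.00
G1 X13.00 Y7.00
G1 X3.00 Y7.00
G1 X3.00 Y27.00
G1 X0.00 Y27.00
G1 X0.00 Y0.00
; layer 5
G0 Z12.50
G0 X0.00 Y0.00
G1 X13.00 Y0.00
G1 X13.00 Y7.00
G1 X3.00 Y7.00
G1 X3.00 Y27.00
G1 X0.00 Y27.00
G1 X0.00 Y0.00
; layer 6
G0 Z15.00
G0 X0.00 Y0.00
G1 X13.00 Y0.00
G1 X13.00 Y7.00
G1 X3.00 Y7.00
G1 X3.00 Y27.00
G1 X0.00 Y27.00
G1 X0.00 Y0.00
; layer 7
G0 Z17.50
G0 X0.00 Y0.00
G1 X13.00 Y0.00
G1 X13.00 Y7.00
G1 X3.00 Y7.00
G1 X3.00 Y27.00
G1 X0.00 Y27.00
G1 X0.00 Y0.00
; layer 8
G0 Z20.00
G0 X0.00 Y0.00
G1 X13.00 Y0.00
G1 X13.00 Y7.00
G1 X3.00 Y7.00
G1 X3.00 Y27.00
G1 X0.00 Y27.00
G1 X0.00 Y0.00
M2 ; end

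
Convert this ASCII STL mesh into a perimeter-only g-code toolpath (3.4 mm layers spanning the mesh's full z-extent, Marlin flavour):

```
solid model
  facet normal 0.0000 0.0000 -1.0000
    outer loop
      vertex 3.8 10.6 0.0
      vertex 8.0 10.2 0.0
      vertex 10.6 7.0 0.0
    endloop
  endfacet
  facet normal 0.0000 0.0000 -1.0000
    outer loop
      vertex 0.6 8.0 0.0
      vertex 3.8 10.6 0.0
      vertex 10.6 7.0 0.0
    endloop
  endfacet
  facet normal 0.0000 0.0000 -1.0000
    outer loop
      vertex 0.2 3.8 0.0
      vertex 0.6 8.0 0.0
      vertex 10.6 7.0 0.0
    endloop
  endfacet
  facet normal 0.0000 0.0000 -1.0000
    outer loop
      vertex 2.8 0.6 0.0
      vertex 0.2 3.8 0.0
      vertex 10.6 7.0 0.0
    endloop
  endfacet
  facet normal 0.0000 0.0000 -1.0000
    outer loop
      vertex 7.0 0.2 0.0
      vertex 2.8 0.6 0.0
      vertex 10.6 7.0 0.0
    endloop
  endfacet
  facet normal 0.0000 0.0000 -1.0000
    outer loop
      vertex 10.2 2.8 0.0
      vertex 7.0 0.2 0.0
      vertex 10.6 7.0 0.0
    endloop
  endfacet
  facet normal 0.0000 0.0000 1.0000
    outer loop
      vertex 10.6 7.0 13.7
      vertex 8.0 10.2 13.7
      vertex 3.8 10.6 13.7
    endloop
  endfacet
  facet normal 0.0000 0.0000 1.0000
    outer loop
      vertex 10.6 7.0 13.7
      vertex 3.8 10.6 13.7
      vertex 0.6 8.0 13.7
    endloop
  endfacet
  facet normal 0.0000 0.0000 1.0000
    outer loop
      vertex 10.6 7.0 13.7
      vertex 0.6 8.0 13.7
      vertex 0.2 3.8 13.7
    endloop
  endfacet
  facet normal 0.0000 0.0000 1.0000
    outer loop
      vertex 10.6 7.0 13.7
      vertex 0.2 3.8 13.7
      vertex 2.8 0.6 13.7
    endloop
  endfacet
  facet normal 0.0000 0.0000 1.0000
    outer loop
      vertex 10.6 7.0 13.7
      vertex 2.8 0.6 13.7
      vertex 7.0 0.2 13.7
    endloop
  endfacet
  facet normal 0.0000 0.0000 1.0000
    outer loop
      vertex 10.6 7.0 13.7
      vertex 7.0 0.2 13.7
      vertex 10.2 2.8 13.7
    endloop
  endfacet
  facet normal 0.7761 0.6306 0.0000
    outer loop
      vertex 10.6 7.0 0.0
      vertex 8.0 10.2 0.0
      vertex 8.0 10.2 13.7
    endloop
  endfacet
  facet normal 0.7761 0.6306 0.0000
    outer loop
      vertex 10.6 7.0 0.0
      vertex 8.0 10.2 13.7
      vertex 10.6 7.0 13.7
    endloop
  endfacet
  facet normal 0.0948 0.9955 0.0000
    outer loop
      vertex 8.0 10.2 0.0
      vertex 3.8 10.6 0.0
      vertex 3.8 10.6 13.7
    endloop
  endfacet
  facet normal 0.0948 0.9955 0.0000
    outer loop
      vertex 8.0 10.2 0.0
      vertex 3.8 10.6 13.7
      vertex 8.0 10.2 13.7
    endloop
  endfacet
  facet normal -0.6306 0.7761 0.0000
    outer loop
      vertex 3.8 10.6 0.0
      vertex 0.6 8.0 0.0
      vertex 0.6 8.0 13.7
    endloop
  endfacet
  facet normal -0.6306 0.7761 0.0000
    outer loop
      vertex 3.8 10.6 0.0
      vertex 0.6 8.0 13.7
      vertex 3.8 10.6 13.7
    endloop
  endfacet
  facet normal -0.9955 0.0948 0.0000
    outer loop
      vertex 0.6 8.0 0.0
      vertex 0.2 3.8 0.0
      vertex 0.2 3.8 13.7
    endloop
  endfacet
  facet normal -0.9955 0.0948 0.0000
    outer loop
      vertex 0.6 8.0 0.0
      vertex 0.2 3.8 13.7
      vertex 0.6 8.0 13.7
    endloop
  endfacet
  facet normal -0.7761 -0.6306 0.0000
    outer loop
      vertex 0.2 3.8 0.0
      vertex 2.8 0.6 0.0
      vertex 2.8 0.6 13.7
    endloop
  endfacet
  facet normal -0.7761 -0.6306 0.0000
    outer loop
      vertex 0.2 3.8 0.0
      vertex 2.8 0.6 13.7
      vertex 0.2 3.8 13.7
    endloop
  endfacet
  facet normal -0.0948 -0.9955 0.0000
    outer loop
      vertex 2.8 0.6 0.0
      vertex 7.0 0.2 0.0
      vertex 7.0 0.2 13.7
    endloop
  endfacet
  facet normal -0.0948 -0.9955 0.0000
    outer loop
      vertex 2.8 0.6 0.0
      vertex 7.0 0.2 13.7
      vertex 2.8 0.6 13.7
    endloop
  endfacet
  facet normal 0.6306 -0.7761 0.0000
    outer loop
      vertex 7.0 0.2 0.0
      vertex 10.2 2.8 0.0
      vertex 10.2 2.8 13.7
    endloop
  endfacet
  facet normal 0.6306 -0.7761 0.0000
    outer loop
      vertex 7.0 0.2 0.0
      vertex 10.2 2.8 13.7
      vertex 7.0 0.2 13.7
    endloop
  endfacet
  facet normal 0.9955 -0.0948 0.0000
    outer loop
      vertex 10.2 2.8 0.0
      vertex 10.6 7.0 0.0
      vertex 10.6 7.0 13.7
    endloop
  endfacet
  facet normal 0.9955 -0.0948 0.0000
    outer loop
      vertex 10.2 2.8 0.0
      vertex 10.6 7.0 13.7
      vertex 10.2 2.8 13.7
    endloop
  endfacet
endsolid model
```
; perimeter-only toolpath
G21 ; units = mm
G90 ; absolute positioning
G28 ; home
; layer 1
G0 Z3.4
G0 X10.6 Y7.0
G1 X8.0 Y10.2
G1 X3.8 Y10.6
G1 X0.6 Y8.0
G1 X0.2 Y3.8
G1 X2.8 Y0.6
G1 X7.0 Y0.2
G1 X10.2 Y2.8
G1 X10.6 Y7.0
; layer 2
G0 Z6.8
G0 X10.6 Y7.0
G1 X8.0 Y10.2
G1 X3.8 Y10.6
G1 X0.6 Y8.0
G1 X0.2 Y3.8
G1 X2.8 Y0.6
G1 X7.0 Y0.2
G1 X10.2 Y2.8
G1 X10.6 Y7.0
; layer 3
G0 Z10.3
G0 X10.6 Y7.0
G1 X8.0 Y10.2
G1 X3.8 Y10.6
G1 X0.6 Y8.0
G1 X0.2 Y3.8
G1 X2.8 Y0.6
G1 X7.0 Y0.2
G1 X10.2 Y2.8
G1 X10.6 Y7.0
; layer 4
G0 Z13.7
G0 X10.6 Y7.0
G1 X8.0 Y10.2
G1 X3.8 Y10.6
G1 X0.6 Y8.0
G1 X0.2 Y3.8
G1 X2.8 Y0.6
G1 X7.0 Y0.2
G1 X10.2 Y2.8
G1 X10.6 Y7.0
M2 ; end

The solid is a regular 8-sided prism (a cylinder approximated with 8 flat sides), circumscribed radius ≈ 5.4 mm, height ≈ 13.7 mm. Slicing at Δz = 3.4 mm — 4 equal slices spanning the solid's height, so layer i sits at z = i·h/4 — gives 4 non-empty perimeters. Each is a 8-segment closed polygon; G0 lifts to the layer z and rapids to the start vertex, then G1 traces the edges.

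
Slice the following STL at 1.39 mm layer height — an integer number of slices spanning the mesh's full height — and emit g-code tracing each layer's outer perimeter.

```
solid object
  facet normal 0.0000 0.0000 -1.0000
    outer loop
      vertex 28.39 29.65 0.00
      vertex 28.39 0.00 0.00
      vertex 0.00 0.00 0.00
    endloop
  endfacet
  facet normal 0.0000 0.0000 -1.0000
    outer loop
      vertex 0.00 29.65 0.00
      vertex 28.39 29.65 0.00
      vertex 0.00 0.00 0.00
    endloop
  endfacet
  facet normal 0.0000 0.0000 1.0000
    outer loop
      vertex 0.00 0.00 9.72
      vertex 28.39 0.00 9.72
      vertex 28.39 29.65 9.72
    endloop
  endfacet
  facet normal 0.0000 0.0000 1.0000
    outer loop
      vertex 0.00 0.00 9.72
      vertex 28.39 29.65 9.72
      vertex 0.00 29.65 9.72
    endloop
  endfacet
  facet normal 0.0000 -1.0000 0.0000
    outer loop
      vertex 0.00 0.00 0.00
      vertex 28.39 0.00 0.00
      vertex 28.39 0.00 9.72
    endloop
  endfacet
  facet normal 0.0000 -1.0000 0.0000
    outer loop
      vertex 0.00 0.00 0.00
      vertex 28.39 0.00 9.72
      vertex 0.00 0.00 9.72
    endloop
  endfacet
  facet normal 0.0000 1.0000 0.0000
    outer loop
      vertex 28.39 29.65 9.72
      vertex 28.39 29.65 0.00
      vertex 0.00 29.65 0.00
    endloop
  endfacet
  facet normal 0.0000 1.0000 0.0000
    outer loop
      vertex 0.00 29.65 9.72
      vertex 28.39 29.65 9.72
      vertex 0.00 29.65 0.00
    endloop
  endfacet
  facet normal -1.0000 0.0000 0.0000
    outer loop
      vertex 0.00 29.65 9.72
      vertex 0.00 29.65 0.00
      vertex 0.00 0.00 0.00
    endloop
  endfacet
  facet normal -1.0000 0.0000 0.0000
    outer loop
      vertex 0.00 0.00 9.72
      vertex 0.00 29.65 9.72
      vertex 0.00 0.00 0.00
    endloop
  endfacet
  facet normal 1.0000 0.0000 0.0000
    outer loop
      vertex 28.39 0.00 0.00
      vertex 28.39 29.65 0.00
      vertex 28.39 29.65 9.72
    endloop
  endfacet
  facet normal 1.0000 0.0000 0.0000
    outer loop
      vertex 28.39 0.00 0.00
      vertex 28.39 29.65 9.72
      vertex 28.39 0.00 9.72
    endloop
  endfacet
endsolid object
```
; perimeter-only toolpath
G21 ; units = mm
G90 ; absolute positioning
G28 ; home
; layer 1
G0 Z1.39
G0 X0.00 Y0.00
G1 X28.39 Y0.00
G1 X28.39 Y29.65
G1 X0.00 Y29.65
G1 X0.00 Y0.00
; layer 2
G0 Z2.78
G0 X0.00 Y0.00
G1 X28.39 Y0.00
G1 X28.39 Y29.65
G1 X0.00 Y29.65
G1 X0.00 Y0.00
; layer 3
G0 Z4.17
G0 X0.00 Y0.00
G1 X28.39 Y0.00
G1 X28.39 Y29.65
G1 X0.00 Y29.65
G1 X0.00 Y0.00
; layer 4
G0 Z5.55
G0 X0.00 Y0.00
G1 X28.39 Y0.00
G1 X28.39 Y29.65
G1 X0.00 Y29.65
G1 X0.00 Y0.00
; layer 5
G0 Z6.94
G0 X0.00 Y0.00
G1 X28.39 Y0.00
G1 X28.39 Y29.65
G1 X0.00 Y29.65
G1 X0.00 Y0.00
; layer 6
G0 Z8.33
G0 X0.00 Y0.00
G1 X28.39 Y0.00
G1 X28.39 Y29.65
G1 X0.00 Y29.65
G1 X0.00 Y0.00
; layer 7
G0 Z9.72
G0 X0.00 Y0.00
G1 X28.39 Y0.00
G1 X28.39 Y29.65
G1 X0.00 Y29.65
G1 X0.00 Y0.00
M2 ; end

The solid is a rectangular box, roughly 28.4 × 29.6 mm footprint and 9.72 mm tall. Slicing at Δz = 1.39 mm — 7 equal slices spanning the solid's height, so layer i sits at z = i·h/7 — gives 7 non-empty perimeters. Each is a 4-segment closed polygon; G0 lifts to the layer z and rapids to the start vertex, then G1 traces the edges.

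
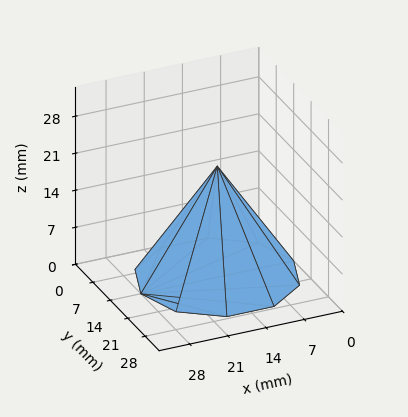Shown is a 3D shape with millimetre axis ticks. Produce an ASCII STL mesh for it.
Reading the render: the shape is a regular 10-sided pyramid, base circumscribed radius ≈ 14 mm, apex at z ≈ 21 mm (dimensions read to the nearest mm from the axis ticks). For the STL, each face is triangulated and given an outward normal.

solid part
  facet normal 0.0000 0.0000 -1.0000
    outer loop
      vertex 18.326 27.315 0.000
      vertex 25.326 22.229 0.000
      vertex 28.000 14.000 0.000
    endloop
  endfacet
  facet normal 0.0000 0.0000 -1.0000
    outer loop
      vertex 9.674 27.315 0.000
      vertex 18.326 27.315 0.000
      vertex 28.000 14.000 0.000
    endloop
  endfacet
  facet normal 0.0000 0.0000 -1.0000
    outer loop
      vertex 2.674 22.229 0.000
      vertex 9.674 27.315 0.000
      vertex 28.000 14.000 0.000
    endloop
  endfacet
  facet normal 0.0000 0.0000 -1.0000
    outer loop
      vertex 0.000 14.000 0.000
      vertex 2.674 22.229 0.000
      vertex 28.000 14.000 0.000
    endloop
  endfacet
  facet normal 0.0000 0.0000 -1.0000
    outer loop
      vertex 2.674 5.771 0.000
      vertex 0.000 14.000 0.000
      vertex 28.000 14.000 0.000
    endloop
  endfacet
  facet normal 0.0000 0.0000 -1.0000
    outer loop
      vertex 9.674 0.685 0.000
      vertex 2.674 5.771 0.000
      vertex 28.000 14.000 0.000
    endloop
  endfacet
  facet normal 0.0000 0.0000 -1.0000
    outer loop
      vertex 18.326 0.685 0.000
      vertex 9.674 0.685 0.000
      vertex 28.000 14.000 0.000
    endloop
  endfacet
  facet normal 0.0000 0.0000 -1.0000
    outer loop
      vertex 25.326 5.771 0.000
      vertex 18.326 0.685 0.000
      vertex 28.000 14.000 0.000
    endloop
  endfacet
  facet normal 0.8032 0.2610 0.5355
    outer loop
      vertex 28.000 14.000 0.000
      vertex 25.326 22.229 0.000
      vertex 14.000 14.000 21.000
    endloop
  endfacet
  facet normal 0.4964 0.6832 0.5355
    outer loop
      vertex 25.326 22.229 0.000
      vertex 18.326 27.315 0.000
      vertex 14.000 14.000 21.000
    endloop
  endfacet
  facet normal 0.0000 0.8445 0.5355
    outer loop
      vertex 18.326 27.315 0.000
      vertex 9.674 27.315 0.000
      vertex 14.000 14.000 21.000
    endloop
  endfacet
  facet normal -0.4964 0.6832 0.5355
    outer loop
      vertex 9.674 27.315 0.000
      vertex 2.674 22.229 0.000
      vertex 14.000 14.000 21.000
    endloop
  endfacet
  facet normal -0.8032 0.2610 0.5355
    outer loop
      vertex 2.674 22.229 0.000
      vertex 0.000 14.000 0.000
      vertex 14.000 14.000 21.000
    endloop
  endfacet
  facet normal -0.8032 -0.2610 0.5355
    outer loop
      vertex 0.000 14.000 0.000
      vertex 2.674 5.771 0.000
      vertex 14.000 14.000 21.000
    endloop
  endfacet
  facet normal -0.4964 -0.6832 0.5355
    outer loop
      vertex 2.674 5.771 0.000
      vertex 9.674 0.685 0.000
      vertex 14.000 14.000 21.000
    endloop
  endfacet
  facet normal 0.0000 -0.8445 0.5355
    outer loop
      vertex 9.674 0.685 0.000
      vertex 18.326 0.685 0.000
      vertex 14.000 14.000 21.000
    endloop
  endfacet
  facet normal 0.4964 -0.6832 0.5355
    outer loop
      vertex 18.326 0.685 0.000
      vertex 25.326 5.771 0.000
      vertex 14.000 14.000 21.000
    endloop
  endfacet
  facet normal 0.8032 -0.2610 0.5355
    outer loop
      vertex 25.326 5.771 0.000
      vertex 28.000 14.000 0.000
      vertex 14.000 14.000 21.000
    endloop
  endfacet
endsolid part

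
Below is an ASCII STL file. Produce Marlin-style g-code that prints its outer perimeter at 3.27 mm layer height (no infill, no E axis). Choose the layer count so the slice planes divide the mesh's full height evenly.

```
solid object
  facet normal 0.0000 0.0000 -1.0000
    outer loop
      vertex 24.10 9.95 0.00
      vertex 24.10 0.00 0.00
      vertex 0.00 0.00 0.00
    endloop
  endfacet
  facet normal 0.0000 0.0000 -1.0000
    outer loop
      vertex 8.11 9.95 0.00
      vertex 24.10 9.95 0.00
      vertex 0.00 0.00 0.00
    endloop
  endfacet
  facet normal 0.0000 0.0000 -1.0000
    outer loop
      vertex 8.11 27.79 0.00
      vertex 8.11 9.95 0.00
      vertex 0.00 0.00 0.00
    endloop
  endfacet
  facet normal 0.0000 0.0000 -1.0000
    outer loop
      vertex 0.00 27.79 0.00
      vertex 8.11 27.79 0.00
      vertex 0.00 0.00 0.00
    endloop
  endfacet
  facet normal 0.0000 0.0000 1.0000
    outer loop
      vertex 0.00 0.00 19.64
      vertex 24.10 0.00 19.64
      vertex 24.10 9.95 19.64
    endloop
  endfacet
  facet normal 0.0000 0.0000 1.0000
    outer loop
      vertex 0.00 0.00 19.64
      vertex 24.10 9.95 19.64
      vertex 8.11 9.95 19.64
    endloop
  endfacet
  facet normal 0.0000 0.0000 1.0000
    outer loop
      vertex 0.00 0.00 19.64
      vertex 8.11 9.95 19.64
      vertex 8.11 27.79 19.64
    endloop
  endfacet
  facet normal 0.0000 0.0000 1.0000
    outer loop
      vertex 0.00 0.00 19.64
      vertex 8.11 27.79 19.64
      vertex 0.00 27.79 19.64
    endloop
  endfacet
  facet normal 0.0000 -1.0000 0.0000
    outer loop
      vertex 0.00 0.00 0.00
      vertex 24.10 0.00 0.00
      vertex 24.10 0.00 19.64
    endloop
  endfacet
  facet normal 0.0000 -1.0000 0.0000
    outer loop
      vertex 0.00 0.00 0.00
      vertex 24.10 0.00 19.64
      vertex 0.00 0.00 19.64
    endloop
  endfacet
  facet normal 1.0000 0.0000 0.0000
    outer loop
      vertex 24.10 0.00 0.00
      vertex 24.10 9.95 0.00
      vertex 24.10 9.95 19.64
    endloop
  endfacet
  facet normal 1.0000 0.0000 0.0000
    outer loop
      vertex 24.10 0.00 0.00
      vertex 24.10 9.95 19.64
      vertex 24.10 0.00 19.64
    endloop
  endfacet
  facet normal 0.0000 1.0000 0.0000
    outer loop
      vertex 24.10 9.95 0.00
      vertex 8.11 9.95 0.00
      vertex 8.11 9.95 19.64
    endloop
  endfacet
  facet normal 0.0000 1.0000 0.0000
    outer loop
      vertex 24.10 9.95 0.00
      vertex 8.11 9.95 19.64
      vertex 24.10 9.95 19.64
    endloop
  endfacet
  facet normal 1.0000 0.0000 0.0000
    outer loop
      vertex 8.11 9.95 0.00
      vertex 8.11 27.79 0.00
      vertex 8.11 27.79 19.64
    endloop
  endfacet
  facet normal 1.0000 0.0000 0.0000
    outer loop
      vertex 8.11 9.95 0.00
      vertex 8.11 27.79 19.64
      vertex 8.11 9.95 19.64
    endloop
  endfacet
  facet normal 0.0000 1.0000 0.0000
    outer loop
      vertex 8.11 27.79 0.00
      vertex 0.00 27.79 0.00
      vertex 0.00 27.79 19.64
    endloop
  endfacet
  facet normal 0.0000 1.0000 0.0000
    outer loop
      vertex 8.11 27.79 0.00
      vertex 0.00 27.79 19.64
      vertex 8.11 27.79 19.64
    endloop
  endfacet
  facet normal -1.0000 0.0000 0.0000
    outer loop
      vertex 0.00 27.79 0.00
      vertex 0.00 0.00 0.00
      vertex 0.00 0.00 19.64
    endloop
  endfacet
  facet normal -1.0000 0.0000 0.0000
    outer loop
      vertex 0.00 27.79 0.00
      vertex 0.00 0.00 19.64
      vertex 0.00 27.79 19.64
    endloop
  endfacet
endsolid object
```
; perimeter-only toolpath
G21 ; units = mm
G90 ; absolute positioning
G28 ; home
; layer 1
G0 Z3.27
G0 X0.00 Y0.00
G1 X24.10 Y0.00
G1 X24.10 Y9.95
G1 X8.11 Y9.95
G1 X8.11 Y27.79
G1 X0.00 Y27.79
G1 X0.00 Y0.00
; layer 2
G0 Z6.55
G0 X0.00 Y0.00
G1 X24.10 Y0.00
G1 X24.10 Y9.95
G1 X8.11 Y9.95
G1 X8.11 Y27.79
G1 X0.00 Y27.79
G1 X0.00 Y0.00
; layer 3
G0 Z9.82
G0 X0.00 Y0.00
G1 X24.10 Y0.00
G1 X24.10 Y9.95
G1 X8.11 Y9.95
G1 X8.11 Y27.79
G1 X0.00 Y27.79
G1 X0.00 Y0.00
; layer 4
G0 Z13.09
G0 X0.00 Y0.00
G1 X24.10 Y0.00
G1 X24.10 Y9.95
G1 X8.11 Y9.95
G1 X8.11 Y27.79
G1 X0.00 Y27.79
G1 X0.00 Y0.00
; layer 5
G0 Z16.37
G0 X0.00 Y0.00
G1 X24.10 Y0.00
G1 X24.10 Y9.95
G1 X8.11 Y9.95
G1 X8.11 Y27.79
G1 X0.00 Y27.79
G1 X0.00 Y0.00
; layer 6
G0 Z19.64
G0 X0.00 Y0.00
G1 X24.10 Y0.00
G1 X24.10 Y9.95
G1 X8.11 Y9.95
G1 X8.11 Y27.79
G1 X0.00 Y27.79
G1 X0.00 Y0.00
M2 ; end

The solid is an L-shaped prism: outer 24.1 × 27.8 mm, arm thicknesses ≈ 9.95 mm (horizontal) and 8.11 mm (vertical), extruded 19.6 mm in z. Slicing at Δz = 3.27 mm — 6 equal slices spanning the solid's height, so layer i sits at z = i·h/6 — gives 6 non-empty perimeters. Each is a 6-segment closed polygon; G0 lifts to the layer z and rapids to the start vertex, then G1 traces the edges.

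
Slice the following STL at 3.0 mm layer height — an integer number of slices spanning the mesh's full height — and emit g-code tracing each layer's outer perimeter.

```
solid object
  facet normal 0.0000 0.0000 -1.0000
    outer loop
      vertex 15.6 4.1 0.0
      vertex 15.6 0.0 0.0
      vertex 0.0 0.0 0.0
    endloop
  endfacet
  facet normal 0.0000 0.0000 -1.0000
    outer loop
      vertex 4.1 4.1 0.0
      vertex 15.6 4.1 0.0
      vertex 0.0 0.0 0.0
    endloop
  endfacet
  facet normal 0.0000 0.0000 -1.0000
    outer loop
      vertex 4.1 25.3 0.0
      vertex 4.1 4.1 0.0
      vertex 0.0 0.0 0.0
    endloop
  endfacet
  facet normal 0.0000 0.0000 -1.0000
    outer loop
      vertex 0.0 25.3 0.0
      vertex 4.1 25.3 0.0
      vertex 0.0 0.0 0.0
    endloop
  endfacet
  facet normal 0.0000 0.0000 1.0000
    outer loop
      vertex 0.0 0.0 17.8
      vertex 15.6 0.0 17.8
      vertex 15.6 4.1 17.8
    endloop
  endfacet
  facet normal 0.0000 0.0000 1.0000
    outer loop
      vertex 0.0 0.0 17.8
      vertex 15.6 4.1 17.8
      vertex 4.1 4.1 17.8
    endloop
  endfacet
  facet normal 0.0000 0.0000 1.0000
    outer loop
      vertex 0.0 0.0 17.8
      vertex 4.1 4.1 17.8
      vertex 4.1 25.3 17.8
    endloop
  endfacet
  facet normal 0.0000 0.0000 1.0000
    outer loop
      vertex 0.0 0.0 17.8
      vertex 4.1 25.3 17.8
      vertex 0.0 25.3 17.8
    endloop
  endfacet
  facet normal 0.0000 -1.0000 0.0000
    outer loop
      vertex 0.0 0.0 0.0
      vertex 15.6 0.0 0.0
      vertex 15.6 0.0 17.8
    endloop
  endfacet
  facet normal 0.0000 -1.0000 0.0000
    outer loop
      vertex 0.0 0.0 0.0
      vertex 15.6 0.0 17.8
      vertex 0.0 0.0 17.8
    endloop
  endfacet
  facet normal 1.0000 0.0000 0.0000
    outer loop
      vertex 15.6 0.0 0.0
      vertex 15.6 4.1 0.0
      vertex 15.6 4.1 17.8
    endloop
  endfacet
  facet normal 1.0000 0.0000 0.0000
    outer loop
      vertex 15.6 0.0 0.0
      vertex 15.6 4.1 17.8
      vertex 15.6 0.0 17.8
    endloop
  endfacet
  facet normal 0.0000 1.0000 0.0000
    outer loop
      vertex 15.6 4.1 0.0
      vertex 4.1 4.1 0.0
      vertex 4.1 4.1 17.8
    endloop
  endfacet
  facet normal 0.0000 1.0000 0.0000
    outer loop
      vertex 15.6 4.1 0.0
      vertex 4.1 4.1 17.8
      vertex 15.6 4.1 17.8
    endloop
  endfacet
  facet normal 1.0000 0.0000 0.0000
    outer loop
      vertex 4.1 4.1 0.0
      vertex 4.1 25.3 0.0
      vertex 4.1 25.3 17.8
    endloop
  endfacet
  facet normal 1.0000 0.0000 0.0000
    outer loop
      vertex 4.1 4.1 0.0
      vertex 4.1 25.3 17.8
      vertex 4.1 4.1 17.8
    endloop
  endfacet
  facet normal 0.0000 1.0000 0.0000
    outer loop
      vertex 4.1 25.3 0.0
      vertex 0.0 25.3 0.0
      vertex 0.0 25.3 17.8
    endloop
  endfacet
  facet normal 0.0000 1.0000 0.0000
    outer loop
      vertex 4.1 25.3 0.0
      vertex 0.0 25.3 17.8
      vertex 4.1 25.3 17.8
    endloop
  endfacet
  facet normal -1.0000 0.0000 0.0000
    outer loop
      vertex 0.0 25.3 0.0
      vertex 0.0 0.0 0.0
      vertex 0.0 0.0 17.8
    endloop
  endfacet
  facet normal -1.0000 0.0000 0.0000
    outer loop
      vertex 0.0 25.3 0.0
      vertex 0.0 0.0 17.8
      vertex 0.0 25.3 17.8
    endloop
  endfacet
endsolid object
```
; perimeter-only toolpath
G21 ; units = mm
G90 ; absolute positioning
G28 ; home
; layer 1
G0 Z3.0
G0 X0.0 Y0.0
G1 X15.6 Y0.0
G1 X15.6 Y4.1
G1 X4.1 Y4.1
G1 X4.1 Y25.3
G1 X0.0 Y25.3
G1 X0.0 Y0.0
; layer 2
G0 Z5.9
G0 X0.0 Y0.0
G1 X15.6 Y0.0
G1 X15.6 Y4.1
G1 X4.1 Y4.1
G1 X4.1 Y25.3
G1 X0.0 Y25.3
G1 X0.0 Y0.0
; layer 3
G0 Z8.9
G0 X0.0 Y0.0
G1 X15.6 Y0.0
G1 X15.6 Y4.1
G1 X4.1 Y4.1
G1 X4.1 Y25.3
G1 X0.0 Y25.3
G1 X0.0 Y0.0
; layer 4
G0 Z11.9
G0 X0.0 Y0.0
G1 X15.6 Y0.0
G1 X15.6 Y4.1
G1 X4.1 Y4.1
G1 X4.1 Y25.3
G1 X0.0 Y25.3
G1 X0.0 Y0.0
; layer 5
G0 Z14.8
G0 X0.0 Y0.0
G1 X15.6 Y0.0
G1 X15.6 Y4.1
G1 X4.1 Y4.1
G1 X4.1 Y25.3
G1 X0.0 Y25.3
G1 X0.0 Y0.0
; layer 6
G0 Z17.8
G0 X0.0 Y0.0
G1 X15.6 Y0.0
G1 X15.6 Y4.1
G1 X4.1 Y4.1
G1 X4.1 Y25.3
G1 X0.0 Y25.3
G1 X0.0 Y0.0
M2 ; end

The solid is an L-shaped prism: outer 15.6 × 25.3 mm, arm thicknesses ≈ 4.1 mm (horizontal) and 4.1 mm (vertical), extruded 17.8 mm in z. Slicing at Δz = 3.0 mm — 6 equal slices spanning the solid's height, so layer i sits at z = i·h/6 — gives 6 non-empty perimeters. Each is a 6-segment closed polygon; G0 lifts to the layer z and rapids to the start vertex, then G1 traces the edges.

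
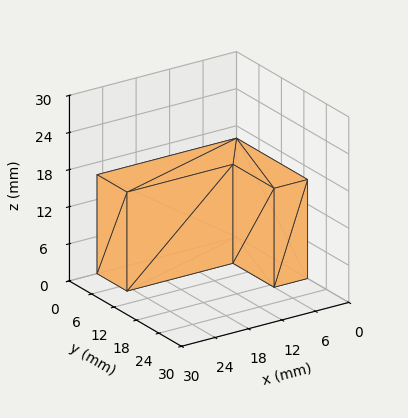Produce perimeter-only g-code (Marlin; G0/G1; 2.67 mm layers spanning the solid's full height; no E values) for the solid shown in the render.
Reading the render: the shape is an L-shaped prism: outer 25 × 19 mm, arm thicknesses ≈ 8 mm (horizontal) and 6 mm (vertical), extruded 16 mm in z (dimensions read to the nearest mm from the axis ticks). For the g-code, the solid's height is divided into equal slices at the stated Δz and each level perimeter traced with G1 moves after a G0 lift.

; perimeter-only toolpath
G21 ; units = mm
G90 ; absolute positioning
G28 ; home
; layer 1
G0 Z2.67
G0 X0.00 Y0.00
G1 X25.00 Y0.00
G1 X25.00 Y8.00
G1 X6.00 Y8.00
G1 X6.00 Y19.00
G1 X0.00 Y19.00
G1 X0.00 Y0.00
; layer 2
G0 Z5.33
G0 X0.00 Y0.00
G1 X25.00 Y0.00
G1 X25.00 Y8.00
G1 X6.00 Y8.00
G1 X6.00 Y19.00
G1 X0.00 Y19.00
G1 X0.00 Y0.00
; layer 3
G0 Z8.00
G0 X0.00 Y0.00
G1 X25.00 Y0.00
G1 X25.00 Y8.00
G1 X6.00 Y8.00
G1 X6.00 Y19.00
G1 X0.00 Y19.00
G1 X0.00 Y0.00
; layer 4
G0 Z10.67
G0 X0.00 Y0.00
G1 X25.00 Y0.00
G1 X25.00 Y8.00
G1 X6.00 Y8.00
G1 X6.00 Y19.00
G1 X0.00 Y19.00
G1 X0.00 Y0.00
; layer 5
G0 Z13.33
G0 X0.00 Y0.00
G1 X25.00 Y0.00
G1 X25.00 Y8.00
G1 X6.00 Y8.00
G1 X6.00 Y19.00
G1 X0.00 Y19.00
G1 X0.00 Y0.00
; layer 6
G0 Z16.00
G0 X0.00 Y0.00
G1 X25.00 Y0.00
G1 X25.00 Y8.00
G1 X6.00 Y8.00
G1 X6.00 Y19.00
G1 X0.00 Y19.00
G1 X0.00 Y0.00
M2 ; end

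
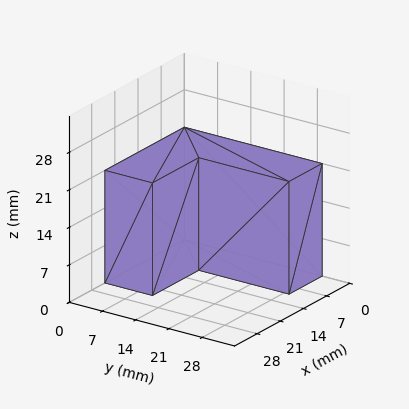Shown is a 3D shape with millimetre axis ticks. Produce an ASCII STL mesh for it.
Reading the render: the shape is an L-shaped prism: outer 24 × 29 mm, arm thicknesses ≈ 10 mm (horizontal) and 10 mm (vertical), extruded 21 mm in z (dimensions read to the nearest mm from the axis ticks). For the STL, each face is triangulated and given an outward normal.

solid part
  facet normal 0.0000 0.0000 -1.0000
    outer loop
      vertex 24.00 10.00 0.00
      vertex 24.00 0.00 0.00
      vertex 0.00 0.00 0.00
    endloop
  endfacet
  facet normal 0.0000 0.0000 -1.0000
    outer loop
      vertex 10.00 10.00 0.00
      vertex 24.00 10.00 0.00
      vertex 0.00 0.00 0.00
    endloop
  endfacet
  facet normal 0.0000 0.0000 -1.0000
    outer loop
      vertex 10.00 29.00 0.00
      vertex 10.00 10.00 0.00
      vertex 0.00 0.00 0.00
    endloop
  endfacet
  facet normal 0.0000 0.0000 -1.0000
    outer loop
      vertex 0.00 29.00 0.00
      vertex 10.00 29.00 0.00
      vertex 0.00 0.00 0.00
    endloop
  endfacet
  facet normal 0.0000 0.0000 1.0000
    outer loop
      vertex 0.00 0.00 21.00
      vertex 24.00 0.00 21.00
      vertex 24.00 10.00 21.00
    endloop
  endfacet
  facet normal 0.0000 0.0000 1.0000
    outer loop
      vertex 0.00 0.00 21.00
      vertex 24.00 10.00 21.00
      vertex 10.00 10.00 21.00
    endloop
  endfacet
  facet normal 0.0000 0.0000 1.0000
    outer loop
      vertex 0.00 0.00 21.00
      vertex 10.00 10.00 21.00
      vertex 10.00 29.00 21.00
    endloop
  endfacet
  facet normal 0.0000 0.0000 1.0000
    outer loop
      vertex 0.00 0.00 21.00
      vertex 10.00 29.00 21.00
      vertex 0.00 29.00 21.00
    endloop
  endfacet
  facet normal 0.0000 -1.0000 0.0000
    outer loop
      vertex 0.00 0.00 0.00
      vertex 24.00 0.00 0.00
      vertex 24.00 0.00 21.00
    endloop
  endfacet
  facet normal 0.0000 -1.0000 0.0000
    outer loop
      vertex 0.00 0.00 0.00
      vertex 24.00 0.00 21.00
      vertex 0.00 0.00 21.00
    endloop
  endfacet
  facet normal 1.0000 0.0000 0.0000
    outer loop
      vertex 24.00 0.00 0.00
      vertex 24.00 10.00 0.00
      vertex 24.00 10.00 21.00
    endloop
  endfacet
  facet normal 1.0000 0.0000 0.0000
    outer loop
      vertex 24.00 0.00 0.00
      vertex 24.00 10.00 21.00
      vertex 24.00 0.00 21.00
    endloop
  endfacet
  facet normal 0.0000 1.0000 0.0000
    outer loop
      vertex 24.00 10.00 0.00
      vertex 10.00 10.00 0.00
      vertex 10.00 10.00 21.00
    endloop
  endfacet
  facet normal 0.0000 1.0000 0.0000
    outer loop
      vertex 24.00 10.00 0.00
      vertex 10.00 10.00 21.00
      vertex 24.00 10.00 21.00
    endloop
  endfacet
  facet normal 1.0000 0.0000 0.0000
    outer loop
      vertex 10.00 10.00 0.00
      vertex 10.00 29.00 0.00
      vertex 10.00 29.00 21.00
    endloop
  endfacet
  facet normal 1.0000 0.0000 0.0000
    outer loop
      vertex 10.00 10.00 0.00
      vertex 10.00 29.00 21.00
      vertex 10.00 10.00 21.00
    endloop
  endfacet
  facet normal 0.0000 1.0000 0.0000
    outer loop
      vertex 10.00 29.00 0.00
      vertex 0.00 29.00 0.00
      vertex 0.00 29.00 21.00
    endloop
  endfacet
  facet normal 0.0000 1.0000 0.0000
    outer loop
      vertex 10.00 29.00 0.00
      vertex 0.00 29.00 21.00
      vertex 10.00 29.00 21.00
    endloop
  endfacet
  facet normal -1.0000 0.0000 0.0000
    outer loop
      vertex 0.00 29.00 0.00
      vertex 0.00 0.00 0.00
      vertex 0.00 0.00 21.00
    endloop
  endfacet
  facet normal -1.0000 0.0000 0.0000
    outer loop
      vertex 0.00 29.00 0.00
      vertex 0.00 0.00 21.00
      vertex 0.00 29.00 21.00
    endloop
  endfacet
endsolid part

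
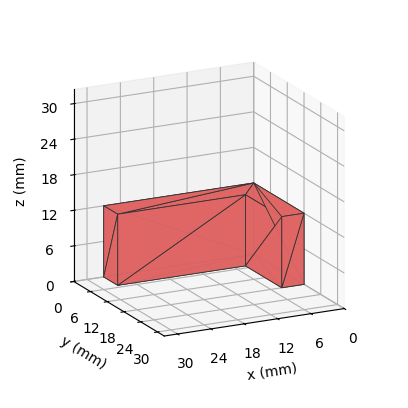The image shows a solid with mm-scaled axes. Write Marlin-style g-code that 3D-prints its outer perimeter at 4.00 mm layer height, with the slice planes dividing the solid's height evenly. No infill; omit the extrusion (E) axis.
Reading the render: the shape is an L-shaped prism: outer 27 × 18 mm, arm thicknesses ≈ 5 mm (horizontal) and 4 mm (vertical), extruded 12 mm in z (dimensions read to the nearest mm from the axis ticks). For the g-code, the solid's height is divided into equal slices at the stated Δz and each level perimeter traced with G1 moves after a G0 lift.

; perimeter-only toolpath
G21 ; units = mm
G90 ; absolute positioning
G28 ; home
; layer 1
G0 Z4.00
G0 X0.00 Y0.00
G1 X27.00 Y0.00
G1 X27.00 Y5.00
G1 X4.00 Y5.00
G1 X4.00 Y18.00
G1 X0.00 Y18.00
G1 X0.00 Y0.00
; layer 2
G0 Z8.00
G0 X0.00 Y0.00
G1 X27.00 Y0.00
G1 X27.00 Y5.00
G1 X4.00 Y5.00
G1 X4.00 Y18.00
G1 X0.00 Y18.00
G1 X0.00 Y0.00
; layer 3
G0 Z12.00
G0 X0.00 Y0.00
G1 X27.00 Y0.00
G1 X27.00 Y5.00
G1 X4.00 Y5.00
G1 X4.00 Y18.00
G1 X0.00 Y18.00
G1 X0.00 Y0.00
M2 ; end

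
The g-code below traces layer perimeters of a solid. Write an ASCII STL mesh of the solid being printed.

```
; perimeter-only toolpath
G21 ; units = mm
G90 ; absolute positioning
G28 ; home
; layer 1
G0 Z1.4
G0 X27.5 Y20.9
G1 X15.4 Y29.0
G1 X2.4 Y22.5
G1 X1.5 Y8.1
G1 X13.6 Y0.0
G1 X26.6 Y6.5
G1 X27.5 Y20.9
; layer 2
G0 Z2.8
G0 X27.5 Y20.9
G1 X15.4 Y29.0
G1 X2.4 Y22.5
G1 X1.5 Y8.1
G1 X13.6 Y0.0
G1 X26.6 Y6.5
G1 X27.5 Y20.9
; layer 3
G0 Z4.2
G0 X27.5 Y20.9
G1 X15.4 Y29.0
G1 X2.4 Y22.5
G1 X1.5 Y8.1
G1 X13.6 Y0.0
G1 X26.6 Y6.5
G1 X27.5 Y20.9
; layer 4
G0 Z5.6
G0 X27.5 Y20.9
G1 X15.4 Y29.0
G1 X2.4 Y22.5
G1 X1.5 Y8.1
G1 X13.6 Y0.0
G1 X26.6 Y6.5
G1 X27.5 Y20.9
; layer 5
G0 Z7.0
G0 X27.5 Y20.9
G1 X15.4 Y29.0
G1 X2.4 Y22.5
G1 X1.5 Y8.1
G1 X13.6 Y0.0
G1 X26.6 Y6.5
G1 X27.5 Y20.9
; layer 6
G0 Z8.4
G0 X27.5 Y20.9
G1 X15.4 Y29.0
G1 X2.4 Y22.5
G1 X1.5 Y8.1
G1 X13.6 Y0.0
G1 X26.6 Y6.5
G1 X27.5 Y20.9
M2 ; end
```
solid part
  facet normal 0.0000 0.0000 -1.0000
    outer loop
      vertex 2.4 22.5 0.0
      vertex 15.4 29.0 0.0
      vertex 27.5 20.9 0.0
    endloop
  endfacet
  facet normal 0.0000 0.0000 -1.0000
    outer loop
      vertex 1.5 8.1 0.0
      vertex 2.4 22.5 0.0
      vertex 27.5 20.9 0.0
    endloop
  endfacet
  facet normal 0.0000 0.0000 -1.0000
    outer loop
      vertex 13.6 0.0 0.0
      vertex 1.5 8.1 0.0
      vertex 27.5 20.9 0.0
    endloop
  endfacet
  facet normal 0.0000 0.0000 -1.0000
    outer loop
      vertex 26.6 6.5 0.0
      vertex 13.6 0.0 0.0
      vertex 27.5 20.9 0.0
    endloop
  endfacet
  facet normal 0.0000 0.0000 1.0000
    outer loop
      vertex 27.5 20.9 8.4
      vertex 15.4 29.0 8.4
      vertex 2.4 22.5 8.4
    endloop
  endfacet
  facet normal 0.0000 0.0000 1.0000
    outer loop
      vertex 27.5 20.9 8.4
      vertex 2.4 22.5 8.4
      vertex 1.5 8.1 8.4
    endloop
  endfacet
  facet normal 0.0000 0.0000 1.0000
    outer loop
      vertex 27.5 20.9 8.4
      vertex 1.5 8.1 8.4
      vertex 13.6 0.0 8.4
    endloop
  endfacet
  facet normal 0.0000 0.0000 1.0000
    outer loop
      vertex 27.5 20.9 8.4
      vertex 13.6 0.0 8.4
      vertex 26.6 6.5 8.4
    endloop
  endfacet
  facet normal 0.5563 0.8310 0.0000
    outer loop
      vertex 27.5 20.9 0.0
      vertex 15.4 29.0 0.0
      vertex 15.4 29.0 8.4
    endloop
  endfacet
  facet normal 0.5563 0.8310 0.0000
    outer loop
      vertex 27.5 20.9 0.0
      vertex 15.4 29.0 8.4
      vertex 27.5 20.9 8.4
    endloop
  endfacet
  facet normal -0.4472 0.8944 0.0000
    outer loop
      vertex 15.4 29.0 0.0
      vertex 2.4 22.5 0.0
      vertex 2.4 22.5 8.4
    endloop
  endfacet
  facet normal -0.4472 0.8944 0.0000
    outer loop
      vertex 15.4 29.0 0.0
      vertex 2.4 22.5 8.4
      vertex 15.4 29.0 8.4
    endloop
  endfacet
  facet normal -0.9981 0.0624 0.0000
    outer loop
      vertex 2.4 22.5 0.0
      vertex 1.5 8.1 0.0
      vertex 1.5 8.1 8.4
    endloop
  endfacet
  facet normal -0.9981 0.0624 0.0000
    outer loop
      vertex 2.4 22.5 0.0
      vertex 1.5 8.1 8.4
      vertex 2.4 22.5 8.4
    endloop
  endfacet
  facet normal -0.5563 -0.8310 0.0000
    outer loop
      vertex 1.5 8.1 0.0
      vertex 13.6 0.0 0.0
      vertex 13.6 0.0 8.4
    endloop
  endfacet
  facet normal -0.5563 -0.8310 0.0000
    outer loop
      vertex 1.5 8.1 0.0
      vertex 13.6 0.0 8.4
      vertex 1.5 8.1 8.4
    endloop
  endfacet
  facet normal 0.4472 -0.8944 0.0000
    outer loop
      vertex 13.6 0.0 0.0
      vertex 26.6 6.5 0.0
      vertex 26.6 6.5 8.4
    endloop
  endfacet
  facet normal 0.4472 -0.8944 0.0000
    outer loop
      vertex 13.6 0.0 0.0
      vertex 26.6 6.5 8.4
      vertex 13.6 0.0 8.4
    endloop
  endfacet
  facet normal 0.9981 -0.0624 0.0000
    outer loop
      vertex 26.6 6.5 0.0
      vertex 27.5 20.9 0.0
      vertex 27.5 20.9 8.4
    endloop
  endfacet
  facet normal 0.9981 -0.0624 0.0000
    outer loop
      vertex 26.6 6.5 0.0
      vertex 27.5 20.9 8.4
      vertex 26.6 6.5 8.4
    endloop
  endfacet
endsolid part

The G0 Z moves step by Δz≈1.4 mm. Every layer's G1 loop is the same polygon, so the solid is a straight extrusion of it from z=0 to z≈8.4. Closing with flat bottom and top caps and triangulating gives 20 facets — a regular 6-sided prism (a cylinder approximated with 6 flat sides), circumscribed radius ≈ 14.5 mm, height ≈ 8.4 mm.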